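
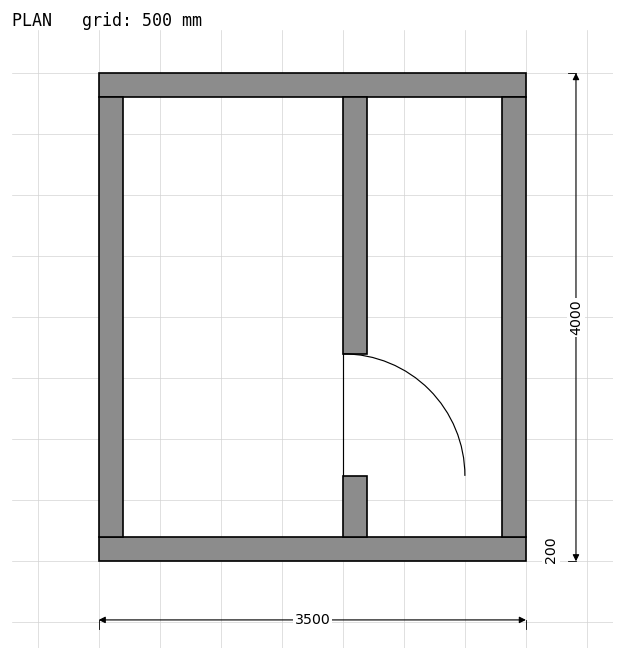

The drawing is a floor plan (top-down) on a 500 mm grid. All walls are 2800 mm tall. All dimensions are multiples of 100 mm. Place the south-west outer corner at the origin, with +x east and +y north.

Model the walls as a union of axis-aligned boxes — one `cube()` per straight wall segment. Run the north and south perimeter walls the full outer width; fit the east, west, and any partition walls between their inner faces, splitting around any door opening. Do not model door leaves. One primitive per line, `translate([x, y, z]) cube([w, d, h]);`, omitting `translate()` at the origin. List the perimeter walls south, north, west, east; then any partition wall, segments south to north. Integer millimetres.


cube([3500, 200, 2800]);
translate([0, 3800, 0]) cube([3500, 200, 2800]);
translate([0, 200, 0]) cube([200, 3600, 2800]);
translate([3300, 200, 0]) cube([200, 3600, 2800]);
translate([2000, 200, 0]) cube([200, 500, 2800]);
translate([2000, 1700, 0]) cube([200, 2100, 2800]);


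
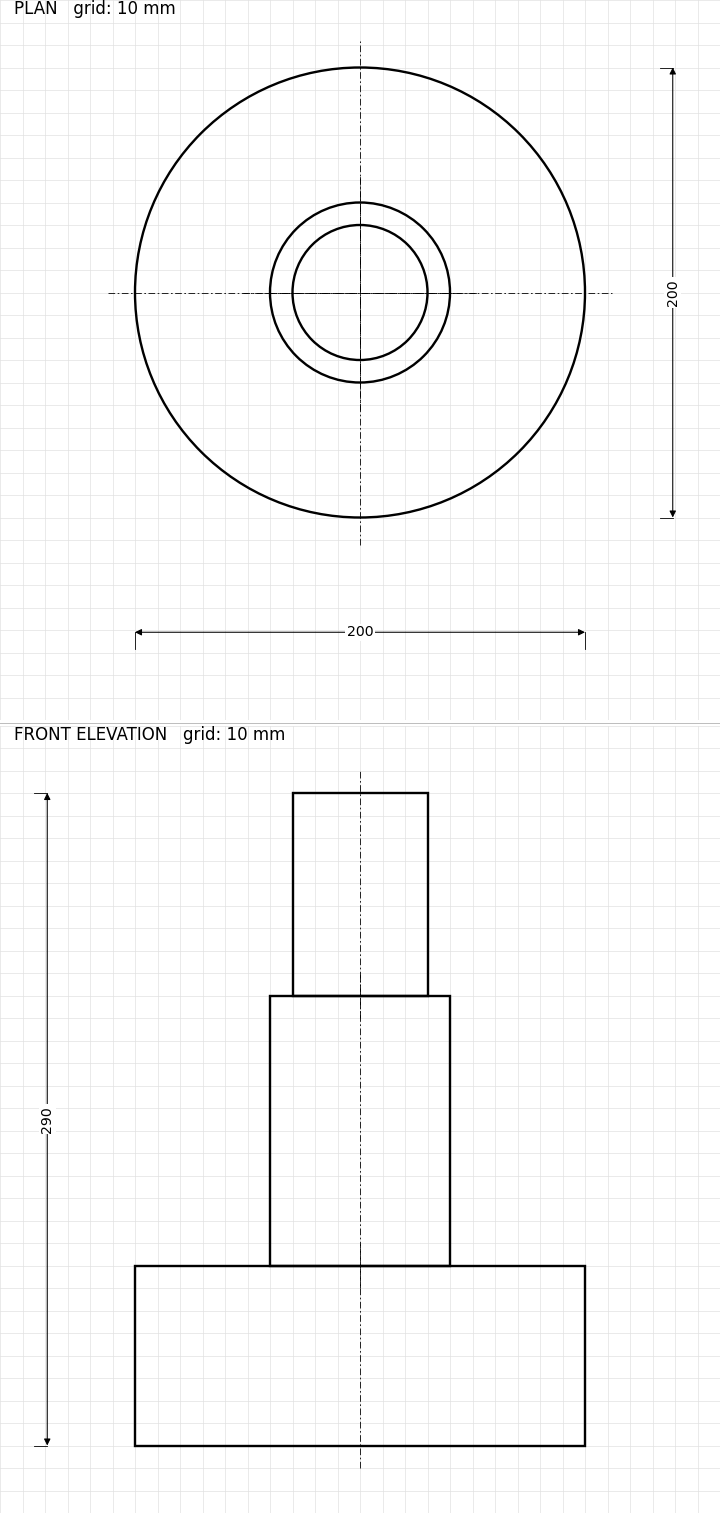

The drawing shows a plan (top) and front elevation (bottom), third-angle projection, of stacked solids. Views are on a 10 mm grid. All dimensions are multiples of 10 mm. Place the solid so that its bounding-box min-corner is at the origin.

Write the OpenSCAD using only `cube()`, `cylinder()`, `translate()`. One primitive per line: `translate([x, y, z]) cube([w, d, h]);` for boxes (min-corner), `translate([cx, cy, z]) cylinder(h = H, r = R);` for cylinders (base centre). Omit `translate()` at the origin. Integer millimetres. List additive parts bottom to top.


translate([100, 100, 0]) cylinder(h = 80, r = 100);
translate([100, 100, 80]) cylinder(h = 120, r = 40);
translate([100, 100, 200]) cylinder(h = 90, r = 30);


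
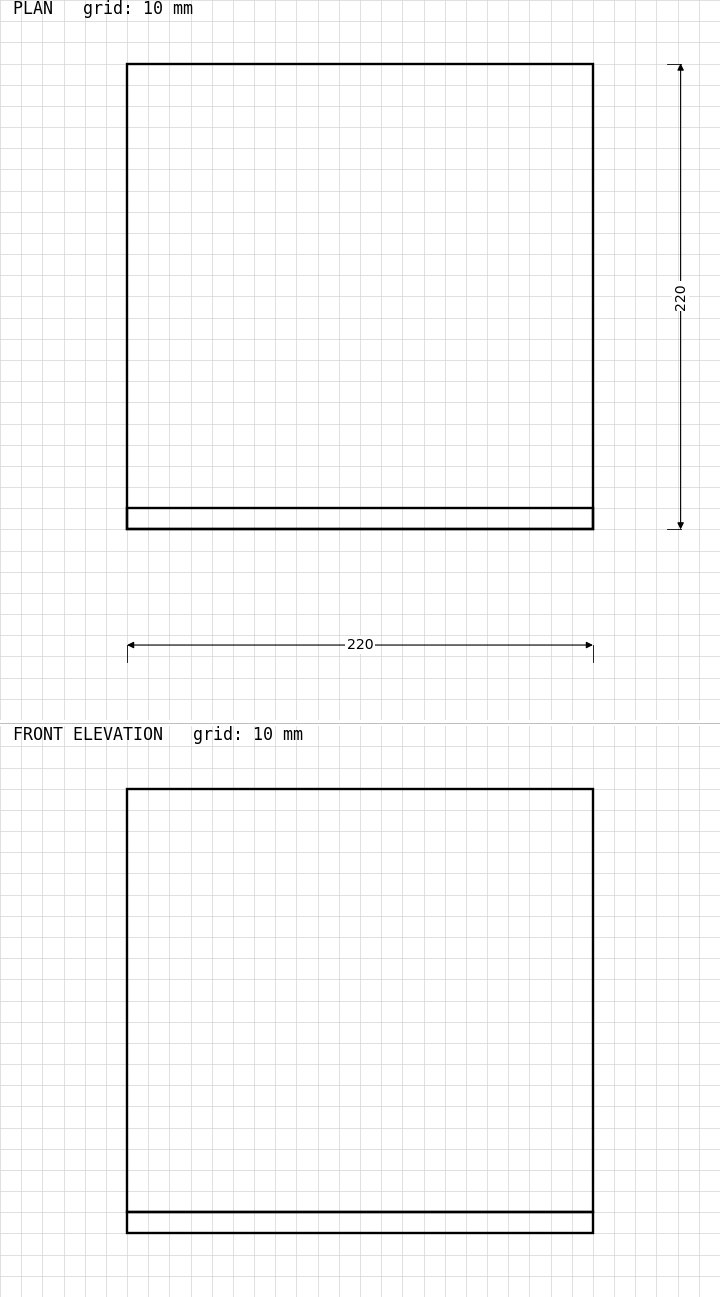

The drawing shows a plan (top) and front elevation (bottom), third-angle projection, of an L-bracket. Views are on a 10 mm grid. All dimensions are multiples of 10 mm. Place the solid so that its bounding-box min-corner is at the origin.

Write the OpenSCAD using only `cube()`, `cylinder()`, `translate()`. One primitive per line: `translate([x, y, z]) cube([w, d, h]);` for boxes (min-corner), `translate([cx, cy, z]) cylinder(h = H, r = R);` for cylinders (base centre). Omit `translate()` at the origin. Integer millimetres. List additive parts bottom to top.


cube([220, 220, 10]);
translate([0, 0, 10]) cube([220, 10, 200]);


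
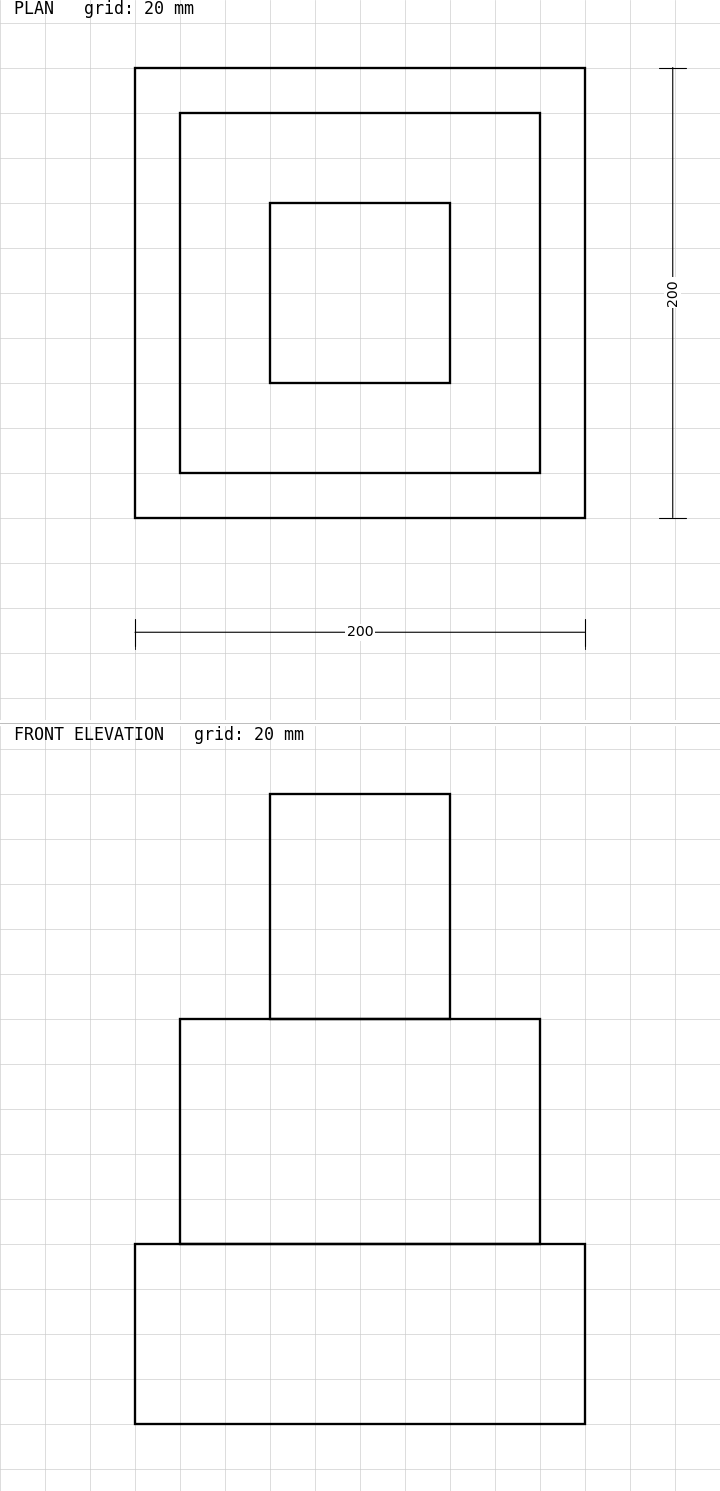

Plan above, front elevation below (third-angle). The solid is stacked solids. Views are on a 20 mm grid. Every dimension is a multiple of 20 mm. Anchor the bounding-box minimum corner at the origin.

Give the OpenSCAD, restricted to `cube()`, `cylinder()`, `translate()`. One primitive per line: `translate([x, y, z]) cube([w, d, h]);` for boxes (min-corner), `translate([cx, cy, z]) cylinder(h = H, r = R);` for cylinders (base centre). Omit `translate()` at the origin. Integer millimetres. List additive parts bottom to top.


cube([200, 200, 80]);
translate([20, 20, 80]) cube([160, 160, 100]);
translate([60, 60, 180]) cube([80, 80, 100]);


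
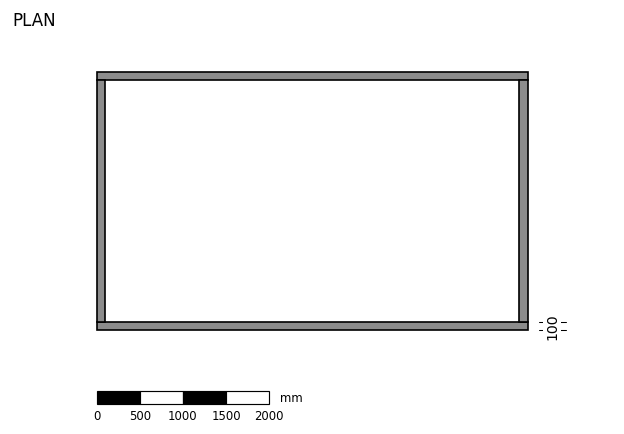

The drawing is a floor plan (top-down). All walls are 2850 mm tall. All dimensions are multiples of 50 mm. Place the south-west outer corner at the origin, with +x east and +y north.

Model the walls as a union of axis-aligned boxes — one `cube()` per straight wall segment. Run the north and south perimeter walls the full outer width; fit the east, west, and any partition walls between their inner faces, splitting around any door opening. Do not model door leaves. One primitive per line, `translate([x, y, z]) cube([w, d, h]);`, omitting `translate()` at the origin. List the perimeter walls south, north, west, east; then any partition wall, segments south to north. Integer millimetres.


cube([5000, 100, 2850]);
translate([0, 2900, 0]) cube([5000, 100, 2850]);
translate([0, 100, 0]) cube([100, 2800, 2850]);
translate([4900, 100, 0]) cube([100, 2800, 2850]);


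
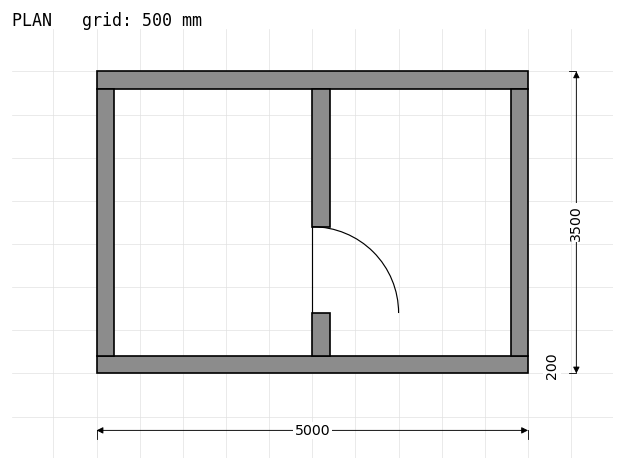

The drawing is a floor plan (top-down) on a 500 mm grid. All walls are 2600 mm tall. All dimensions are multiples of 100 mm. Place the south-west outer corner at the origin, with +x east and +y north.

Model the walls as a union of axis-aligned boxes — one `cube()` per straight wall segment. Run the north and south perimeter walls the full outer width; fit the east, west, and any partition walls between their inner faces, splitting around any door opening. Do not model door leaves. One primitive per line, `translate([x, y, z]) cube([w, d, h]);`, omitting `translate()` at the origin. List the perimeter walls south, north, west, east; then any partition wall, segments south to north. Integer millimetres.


cube([5000, 200, 2600]);
translate([0, 3300, 0]) cube([5000, 200, 2600]);
translate([0, 200, 0]) cube([200, 3100, 2600]);
translate([4800, 200, 0]) cube([200, 3100, 2600]);
translate([2500, 200, 0]) cube([200, 500, 2600]);
translate([2500, 1700, 0]) cube([200, 1600, 2600]);


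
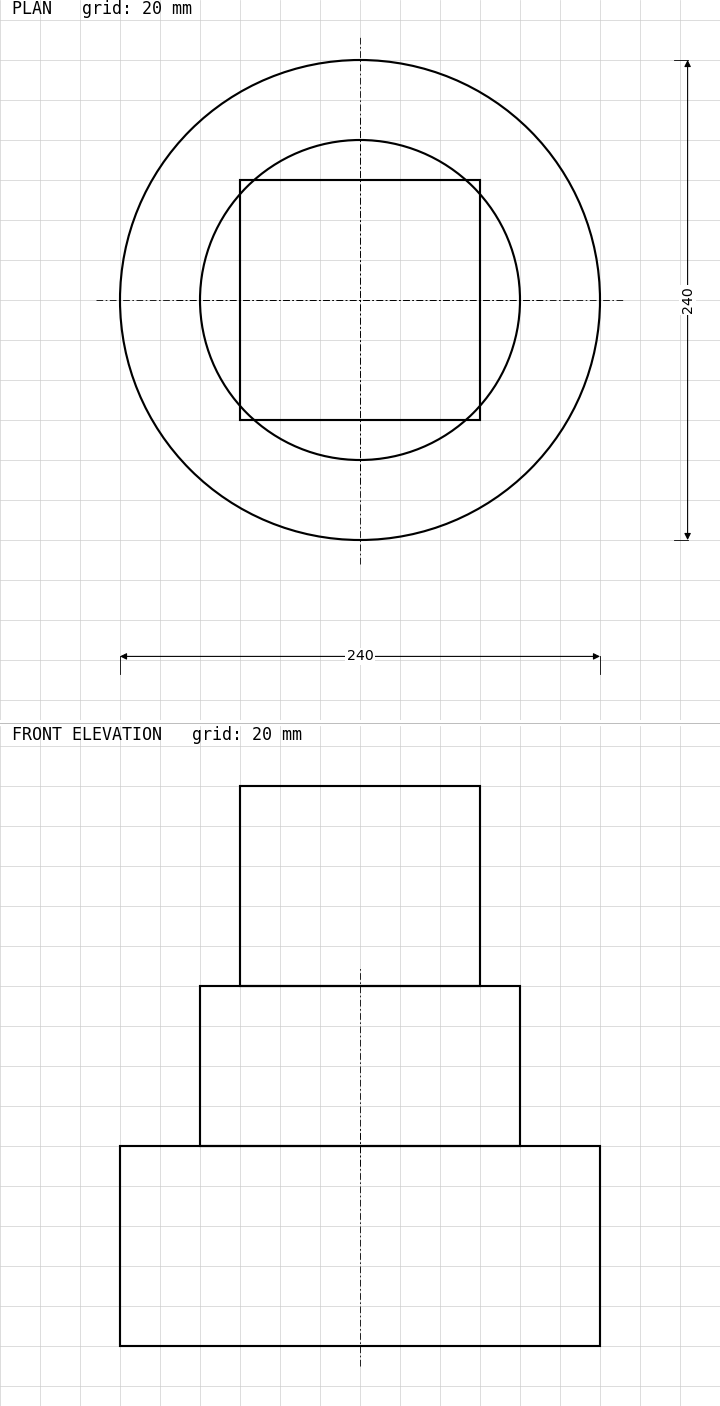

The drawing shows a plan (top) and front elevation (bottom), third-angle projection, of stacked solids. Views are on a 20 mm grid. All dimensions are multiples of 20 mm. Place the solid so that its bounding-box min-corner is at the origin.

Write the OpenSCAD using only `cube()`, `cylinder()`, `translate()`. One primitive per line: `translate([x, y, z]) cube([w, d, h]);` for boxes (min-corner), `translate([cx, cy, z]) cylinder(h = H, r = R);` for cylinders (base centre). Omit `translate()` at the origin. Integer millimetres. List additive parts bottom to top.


translate([120, 120, 0]) cylinder(h = 100, r = 120);
translate([120, 120, 100]) cylinder(h = 80, r = 80);
translate([60, 60, 180]) cube([120, 120, 100]);


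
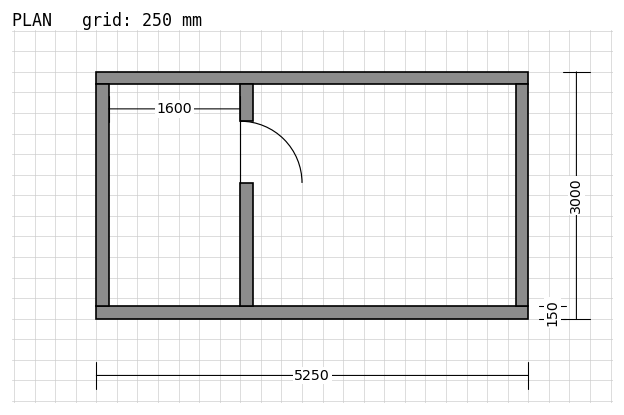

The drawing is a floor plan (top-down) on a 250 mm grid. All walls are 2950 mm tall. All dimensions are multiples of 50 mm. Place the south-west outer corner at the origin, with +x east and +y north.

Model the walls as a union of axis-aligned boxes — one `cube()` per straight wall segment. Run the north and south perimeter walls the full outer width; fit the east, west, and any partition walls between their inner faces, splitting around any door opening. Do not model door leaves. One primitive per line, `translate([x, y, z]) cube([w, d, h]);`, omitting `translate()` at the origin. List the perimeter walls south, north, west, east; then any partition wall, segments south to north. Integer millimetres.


cube([5250, 150, 2950]);
translate([0, 2850, 0]) cube([5250, 150, 2950]);
translate([0, 150, 0]) cube([150, 2700, 2950]);
translate([5100, 150, 0]) cube([150, 2700, 2950]);
translate([1750, 150, 0]) cube([150, 1500, 2950]);
translate([1750, 2400, 0]) cube([150, 450, 2950]);


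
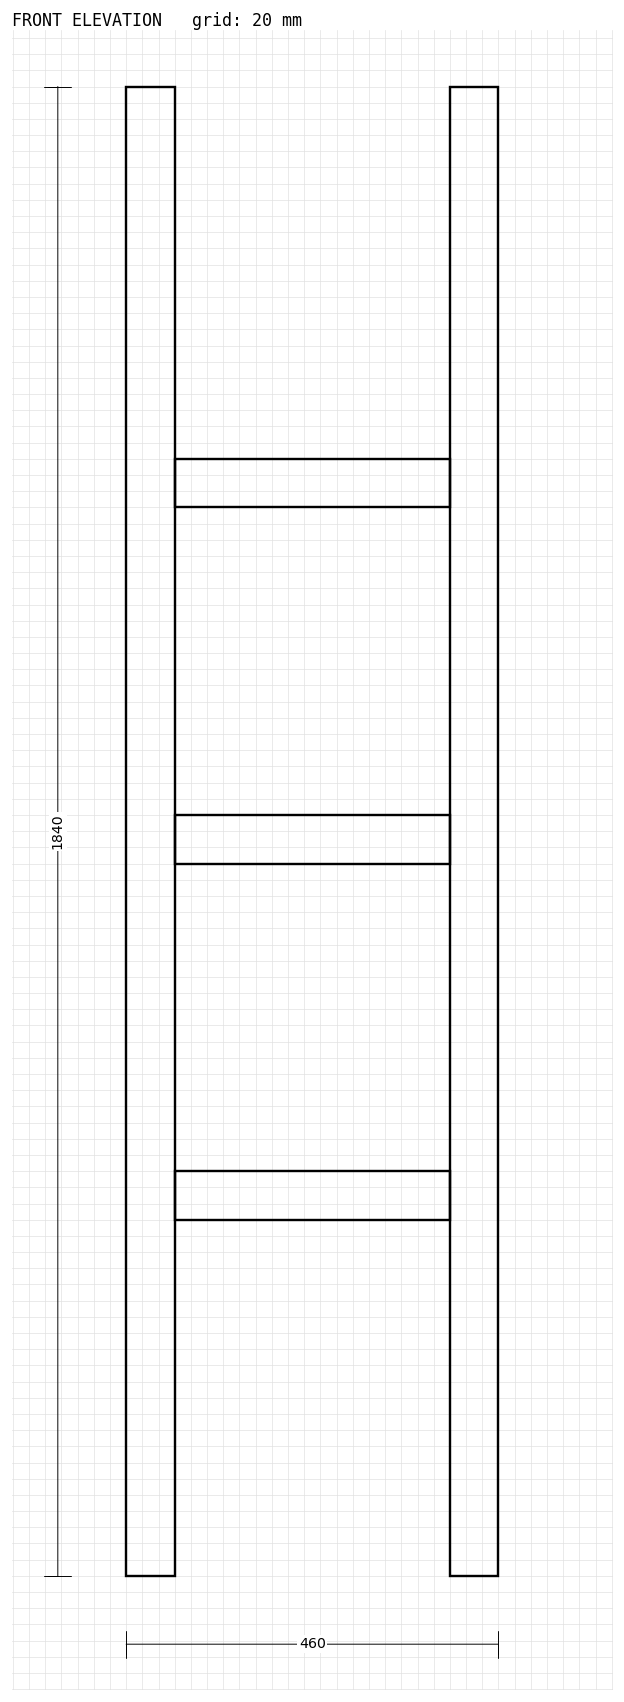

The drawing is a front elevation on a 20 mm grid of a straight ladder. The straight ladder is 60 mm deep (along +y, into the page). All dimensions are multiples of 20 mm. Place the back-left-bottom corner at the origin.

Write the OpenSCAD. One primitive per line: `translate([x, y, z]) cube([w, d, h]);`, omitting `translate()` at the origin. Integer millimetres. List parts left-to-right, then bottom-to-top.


cube([60, 60, 1840]);
translate([60, 0, 440]) cube([340, 60, 60]);
translate([60, 0, 880]) cube([340, 60, 60]);
translate([60, 0, 1320]) cube([340, 60, 60]);
translate([400, 0, 0]) cube([60, 60, 1840]);


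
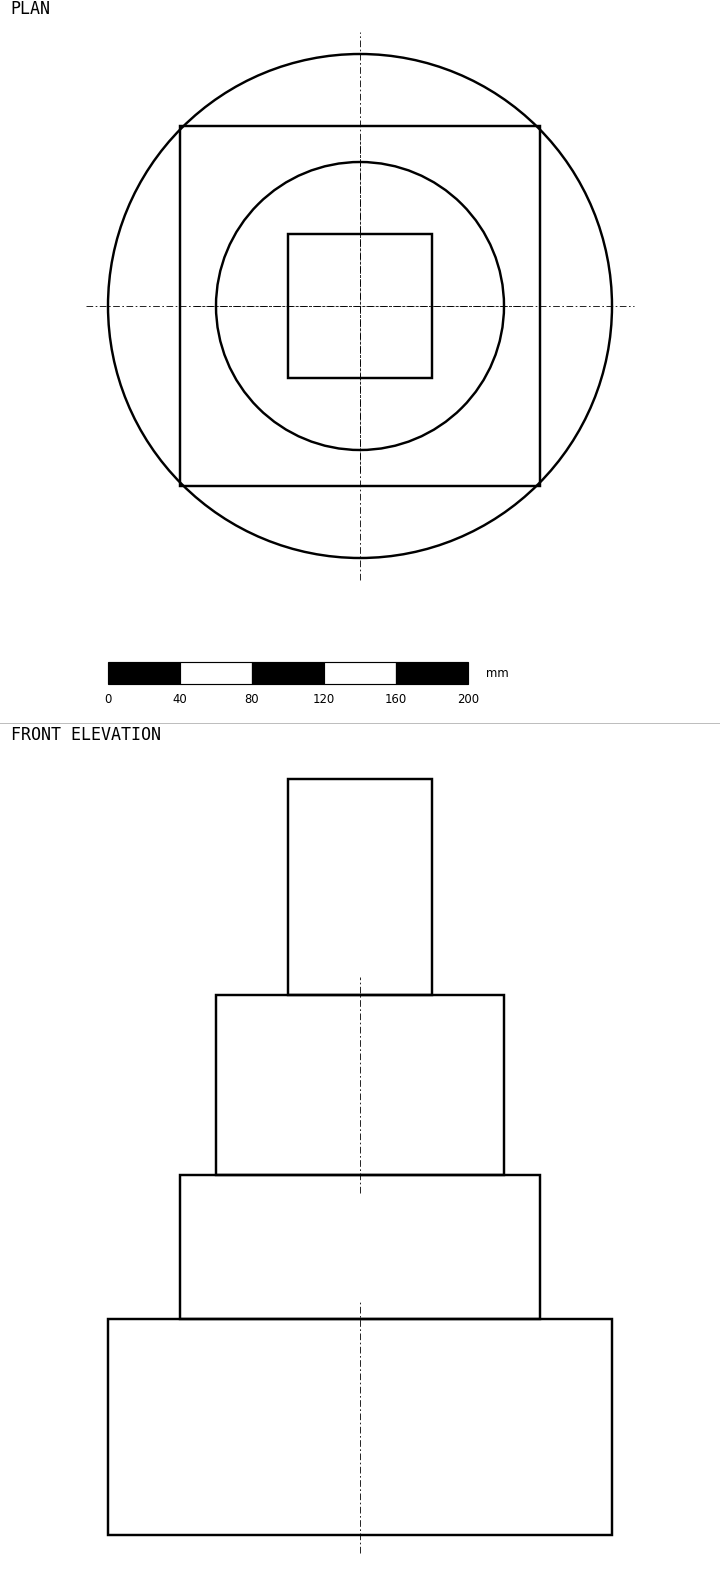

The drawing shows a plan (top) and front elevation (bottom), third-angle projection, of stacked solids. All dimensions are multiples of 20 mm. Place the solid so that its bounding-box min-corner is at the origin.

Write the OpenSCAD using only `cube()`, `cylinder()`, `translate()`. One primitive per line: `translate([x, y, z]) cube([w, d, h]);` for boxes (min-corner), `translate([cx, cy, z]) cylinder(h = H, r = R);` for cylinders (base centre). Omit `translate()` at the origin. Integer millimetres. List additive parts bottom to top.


translate([140, 140, 0]) cylinder(h = 120, r = 140);
translate([40, 40, 120]) cube([200, 200, 80]);
translate([140, 140, 200]) cylinder(h = 100, r = 80);
translate([100, 100, 300]) cube([80, 80, 120]);


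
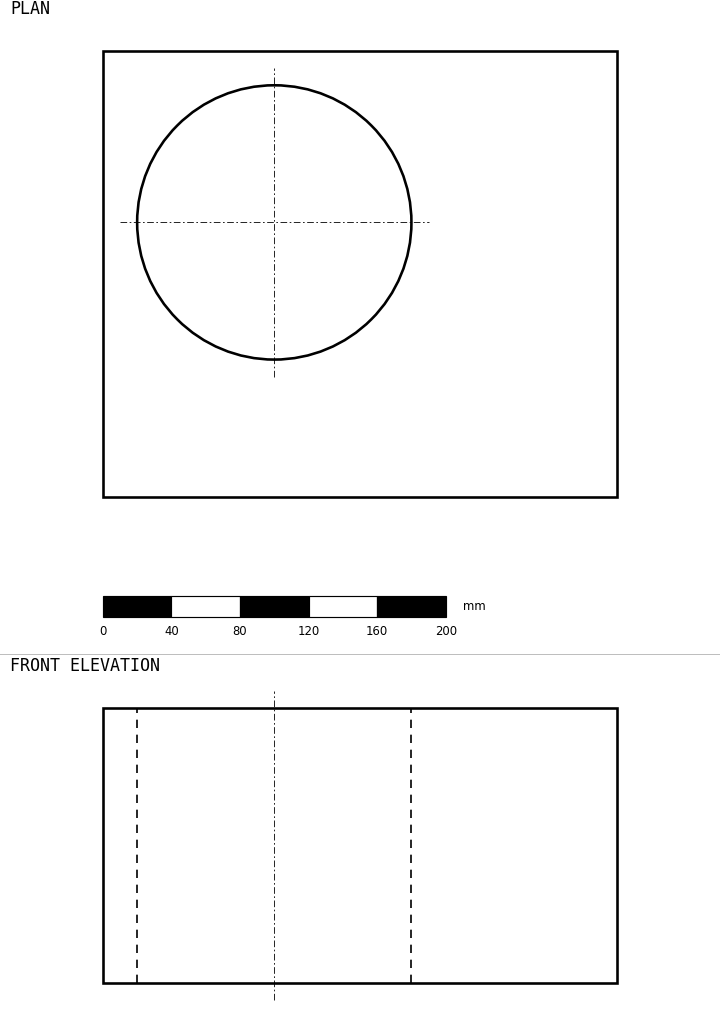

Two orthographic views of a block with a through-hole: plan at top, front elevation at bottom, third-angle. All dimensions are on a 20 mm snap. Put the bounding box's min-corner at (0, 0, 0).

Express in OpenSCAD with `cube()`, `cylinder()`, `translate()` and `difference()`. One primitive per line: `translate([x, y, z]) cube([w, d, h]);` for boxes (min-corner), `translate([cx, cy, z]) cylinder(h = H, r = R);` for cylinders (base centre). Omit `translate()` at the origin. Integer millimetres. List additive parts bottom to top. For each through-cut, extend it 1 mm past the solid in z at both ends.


difference() {
  cube([300, 260, 160]);
  translate([100, 160, -1]) cylinder(h = 162, r = 80);
}


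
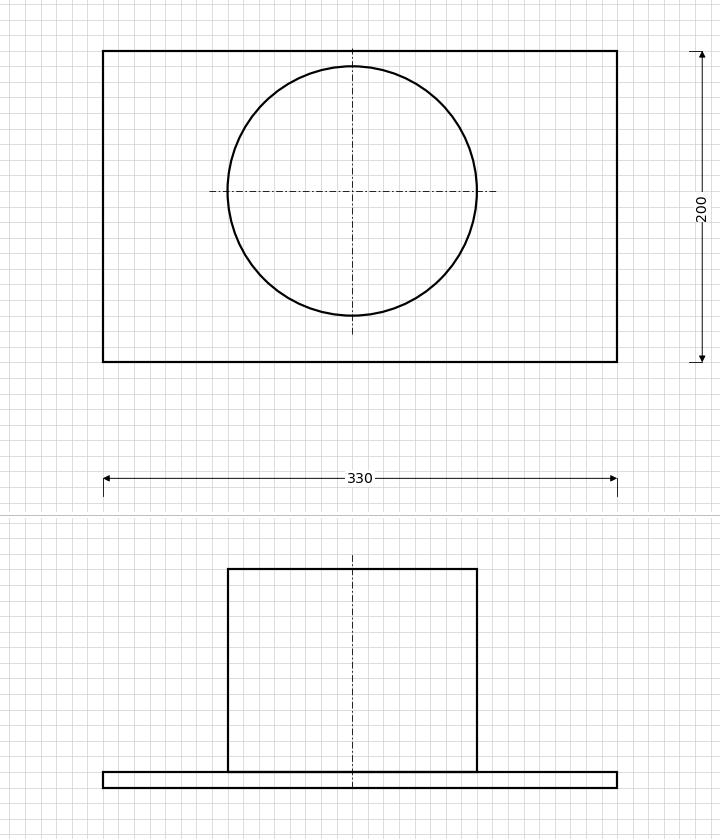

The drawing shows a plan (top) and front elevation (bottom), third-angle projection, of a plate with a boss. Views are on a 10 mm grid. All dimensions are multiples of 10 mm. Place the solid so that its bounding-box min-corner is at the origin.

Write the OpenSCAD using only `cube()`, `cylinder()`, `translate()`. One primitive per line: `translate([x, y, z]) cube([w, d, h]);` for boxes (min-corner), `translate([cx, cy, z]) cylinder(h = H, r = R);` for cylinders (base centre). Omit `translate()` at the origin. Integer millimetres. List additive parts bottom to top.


cube([330, 200, 10]);
translate([160, 110, 10]) cylinder(h = 130, r = 80);


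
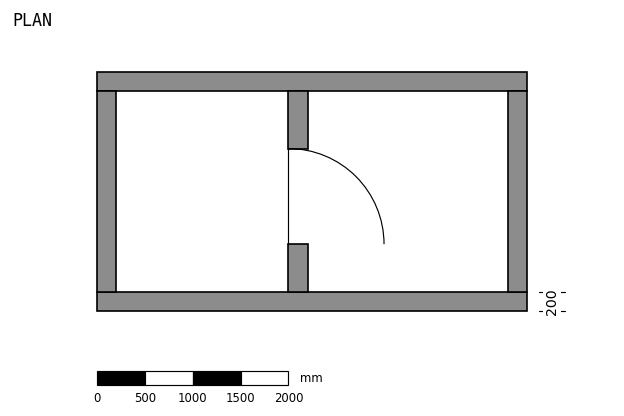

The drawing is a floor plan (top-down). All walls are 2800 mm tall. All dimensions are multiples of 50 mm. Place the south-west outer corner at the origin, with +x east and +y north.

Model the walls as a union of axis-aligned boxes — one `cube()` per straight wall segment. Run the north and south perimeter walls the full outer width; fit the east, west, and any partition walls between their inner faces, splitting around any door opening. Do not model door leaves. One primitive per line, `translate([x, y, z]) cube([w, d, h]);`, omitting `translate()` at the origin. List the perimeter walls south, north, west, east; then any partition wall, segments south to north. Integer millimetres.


cube([4500, 200, 2800]);
translate([0, 2300, 0]) cube([4500, 200, 2800]);
translate([0, 200, 0]) cube([200, 2100, 2800]);
translate([4300, 200, 0]) cube([200, 2100, 2800]);
translate([2000, 200, 0]) cube([200, 500, 2800]);
translate([2000, 1700, 0]) cube([200, 600, 2800]);


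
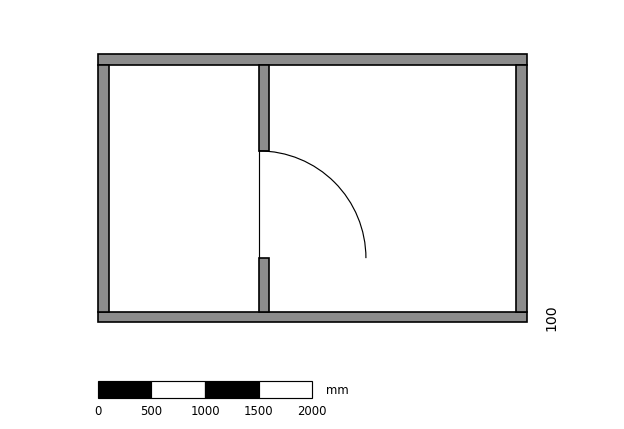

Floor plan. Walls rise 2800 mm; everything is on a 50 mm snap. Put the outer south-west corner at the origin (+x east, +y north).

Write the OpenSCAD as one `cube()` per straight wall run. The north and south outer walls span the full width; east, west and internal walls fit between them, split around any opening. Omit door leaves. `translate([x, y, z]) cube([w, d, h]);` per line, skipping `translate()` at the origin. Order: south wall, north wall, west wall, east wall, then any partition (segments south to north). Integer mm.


cube([4000, 100, 2800]);
translate([0, 2400, 0]) cube([4000, 100, 2800]);
translate([0, 100, 0]) cube([100, 2300, 2800]);
translate([3900, 100, 0]) cube([100, 2300, 2800]);
translate([1500, 100, 0]) cube([100, 500, 2800]);
translate([1500, 1600, 0]) cube([100, 800, 2800]);


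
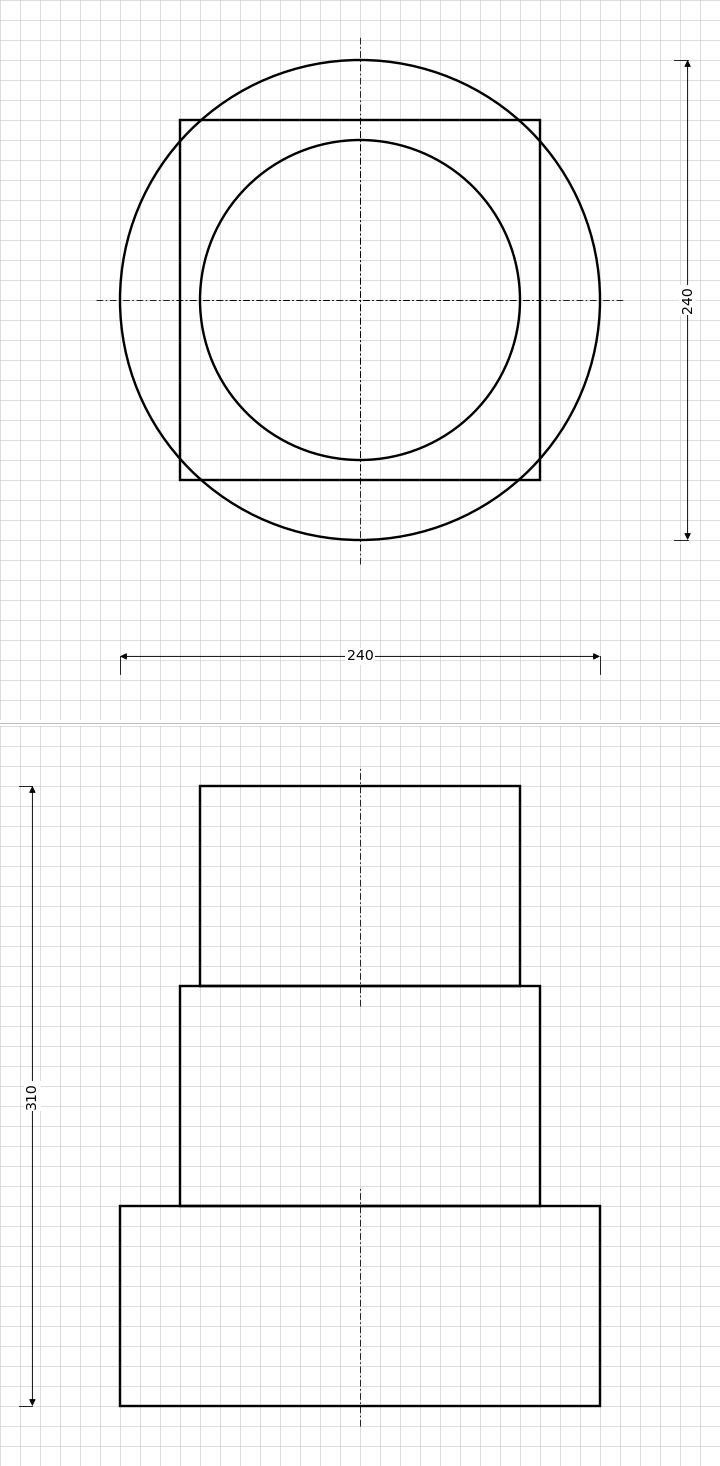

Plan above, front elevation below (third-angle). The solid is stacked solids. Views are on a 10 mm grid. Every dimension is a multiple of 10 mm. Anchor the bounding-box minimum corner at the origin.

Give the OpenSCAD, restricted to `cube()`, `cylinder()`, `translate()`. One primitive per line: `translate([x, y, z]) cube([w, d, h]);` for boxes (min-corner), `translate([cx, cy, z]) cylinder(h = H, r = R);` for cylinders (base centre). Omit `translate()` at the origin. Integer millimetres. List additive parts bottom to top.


translate([120, 120, 0]) cylinder(h = 100, r = 120);
translate([30, 30, 100]) cube([180, 180, 110]);
translate([120, 120, 210]) cylinder(h = 100, r = 80);


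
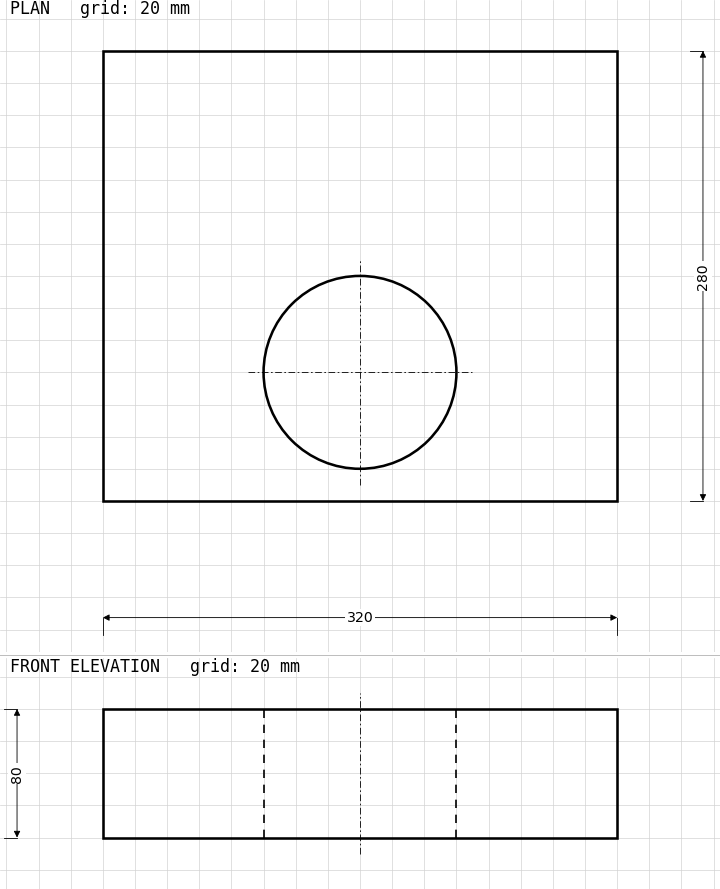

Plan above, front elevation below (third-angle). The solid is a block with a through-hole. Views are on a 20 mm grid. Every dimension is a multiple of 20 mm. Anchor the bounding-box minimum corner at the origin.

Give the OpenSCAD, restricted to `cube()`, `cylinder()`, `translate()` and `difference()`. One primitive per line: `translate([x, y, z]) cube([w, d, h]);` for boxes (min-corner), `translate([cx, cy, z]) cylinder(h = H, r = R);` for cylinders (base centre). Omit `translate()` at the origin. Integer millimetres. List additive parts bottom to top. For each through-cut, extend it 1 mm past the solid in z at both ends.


difference() {
  cube([320, 280, 80]);
  translate([160, 80, -1]) cylinder(h = 82, r = 60);
}


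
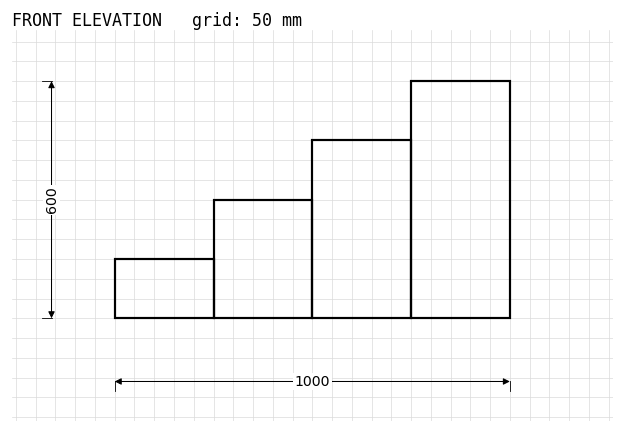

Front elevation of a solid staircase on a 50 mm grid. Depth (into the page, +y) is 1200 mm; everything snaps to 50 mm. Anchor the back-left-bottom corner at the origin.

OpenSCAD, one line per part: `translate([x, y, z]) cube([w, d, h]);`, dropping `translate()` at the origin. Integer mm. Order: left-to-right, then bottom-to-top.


cube([250, 1200, 150]);
translate([250, 0, 0]) cube([250, 1200, 300]);
translate([500, 0, 0]) cube([250, 1200, 450]);
translate([750, 0, 0]) cube([250, 1200, 600]);


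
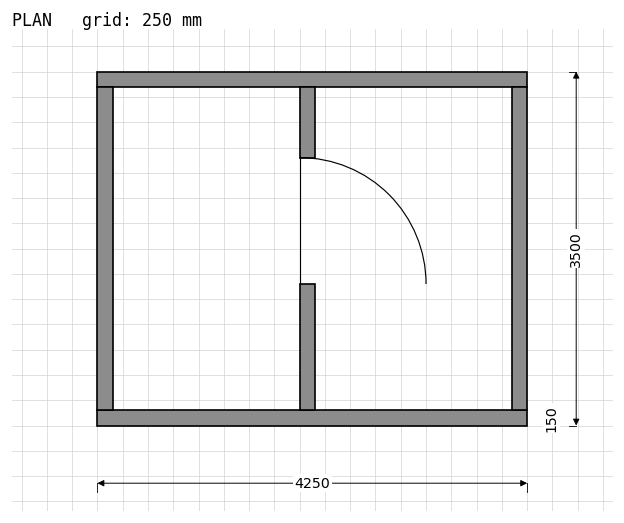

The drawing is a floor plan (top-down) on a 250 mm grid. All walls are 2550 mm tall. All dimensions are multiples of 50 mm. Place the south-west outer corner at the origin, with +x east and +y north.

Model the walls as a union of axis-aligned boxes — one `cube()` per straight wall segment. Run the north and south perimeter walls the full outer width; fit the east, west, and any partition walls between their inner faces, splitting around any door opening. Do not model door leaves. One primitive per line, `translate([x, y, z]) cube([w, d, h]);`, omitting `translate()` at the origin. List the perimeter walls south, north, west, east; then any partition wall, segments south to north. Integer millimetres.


cube([4250, 150, 2550]);
translate([0, 3350, 0]) cube([4250, 150, 2550]);
translate([0, 150, 0]) cube([150, 3200, 2550]);
translate([4100, 150, 0]) cube([150, 3200, 2550]);
translate([2000, 150, 0]) cube([150, 1250, 2550]);
translate([2000, 2650, 0]) cube([150, 700, 2550]);


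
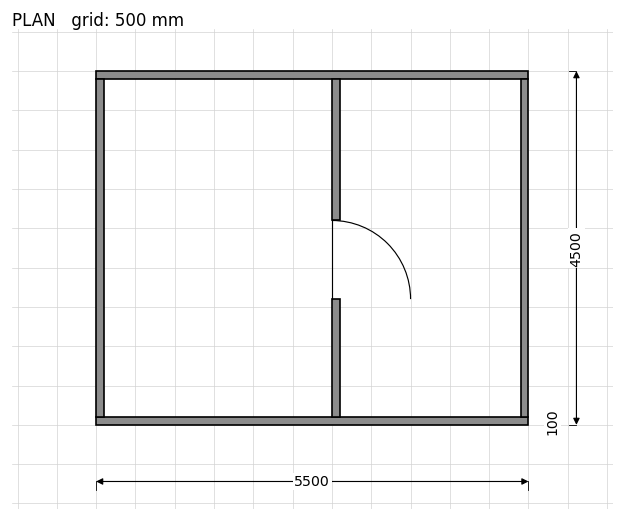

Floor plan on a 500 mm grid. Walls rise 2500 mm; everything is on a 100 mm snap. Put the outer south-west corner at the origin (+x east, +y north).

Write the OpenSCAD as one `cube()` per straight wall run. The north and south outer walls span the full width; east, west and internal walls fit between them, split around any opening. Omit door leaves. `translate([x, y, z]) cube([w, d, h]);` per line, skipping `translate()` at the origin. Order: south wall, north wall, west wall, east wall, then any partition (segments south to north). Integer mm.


cube([5500, 100, 2500]);
translate([0, 4400, 0]) cube([5500, 100, 2500]);
translate([0, 100, 0]) cube([100, 4300, 2500]);
translate([5400, 100, 0]) cube([100, 4300, 2500]);
translate([3000, 100, 0]) cube([100, 1500, 2500]);
translate([3000, 2600, 0]) cube([100, 1800, 2500]);


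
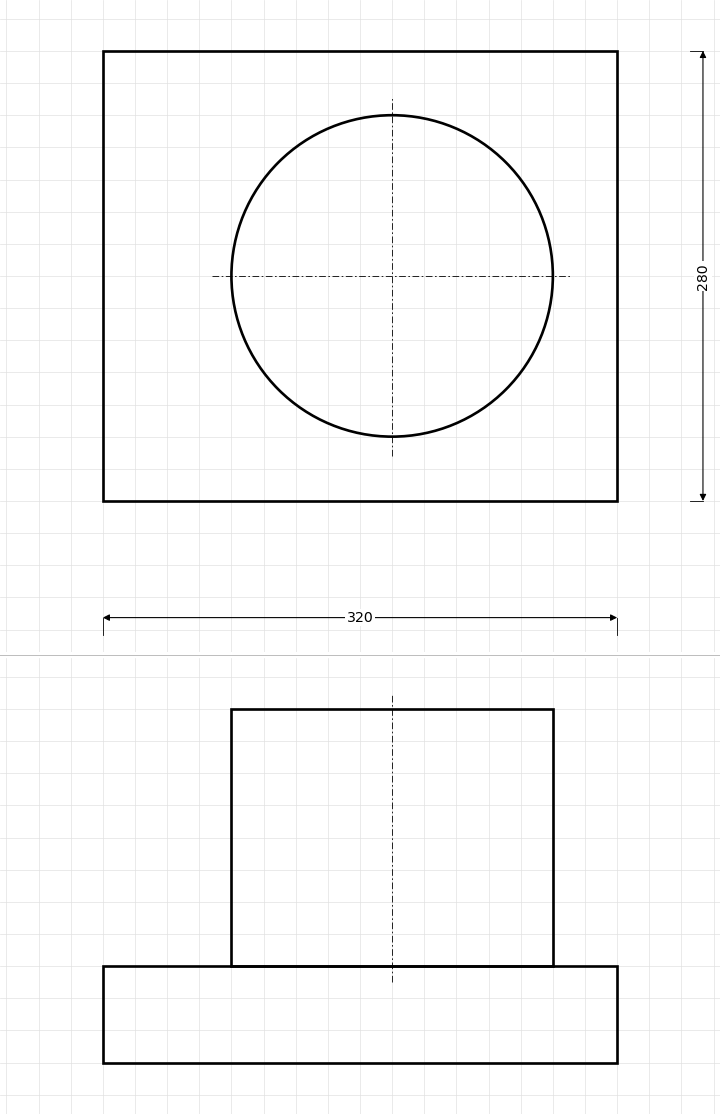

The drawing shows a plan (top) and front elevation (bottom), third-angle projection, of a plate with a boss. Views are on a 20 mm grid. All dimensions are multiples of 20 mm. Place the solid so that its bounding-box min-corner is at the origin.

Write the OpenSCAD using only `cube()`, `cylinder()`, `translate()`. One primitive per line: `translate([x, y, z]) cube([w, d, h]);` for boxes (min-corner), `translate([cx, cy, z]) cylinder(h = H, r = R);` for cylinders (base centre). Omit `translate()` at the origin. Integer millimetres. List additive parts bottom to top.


cube([320, 280, 60]);
translate([180, 140, 60]) cylinder(h = 160, r = 100);


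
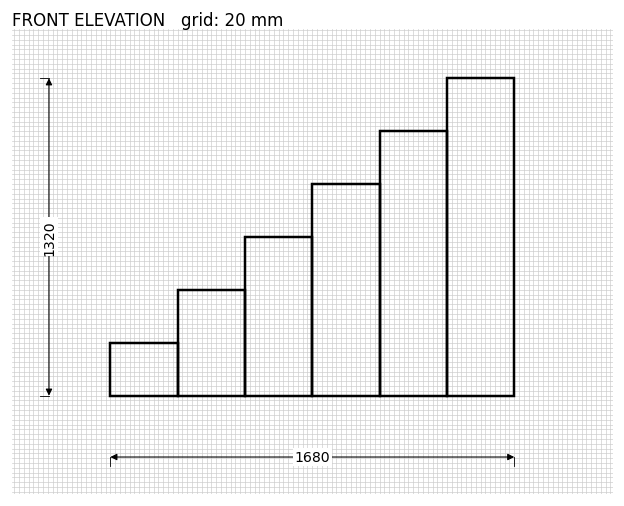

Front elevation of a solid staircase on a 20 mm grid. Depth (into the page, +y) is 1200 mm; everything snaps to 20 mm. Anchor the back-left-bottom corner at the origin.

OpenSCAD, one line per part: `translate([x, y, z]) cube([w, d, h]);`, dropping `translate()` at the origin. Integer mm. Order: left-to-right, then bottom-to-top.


cube([280, 1200, 220]);
translate([280, 0, 0]) cube([280, 1200, 440]);
translate([560, 0, 0]) cube([280, 1200, 660]);
translate([840, 0, 0]) cube([280, 1200, 880]);
translate([1120, 0, 0]) cube([280, 1200, 1100]);
translate([1400, 0, 0]) cube([280, 1200, 1320]);


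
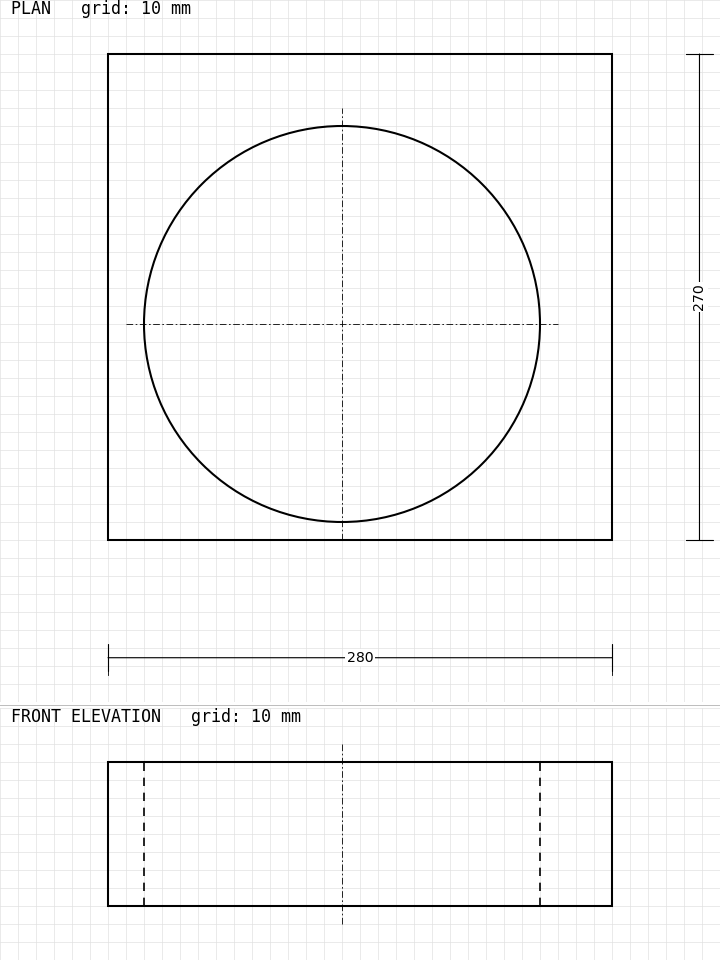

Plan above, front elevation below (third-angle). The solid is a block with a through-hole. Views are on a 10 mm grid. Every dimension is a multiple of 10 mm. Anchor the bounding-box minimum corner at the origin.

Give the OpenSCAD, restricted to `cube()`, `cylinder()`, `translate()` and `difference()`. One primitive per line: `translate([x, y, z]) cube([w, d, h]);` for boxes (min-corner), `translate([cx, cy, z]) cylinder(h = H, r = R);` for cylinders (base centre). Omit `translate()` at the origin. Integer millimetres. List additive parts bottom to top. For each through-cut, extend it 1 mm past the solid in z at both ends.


difference() {
  cube([280, 270, 80]);
  translate([130, 120, -1]) cylinder(h = 82, r = 110);
}


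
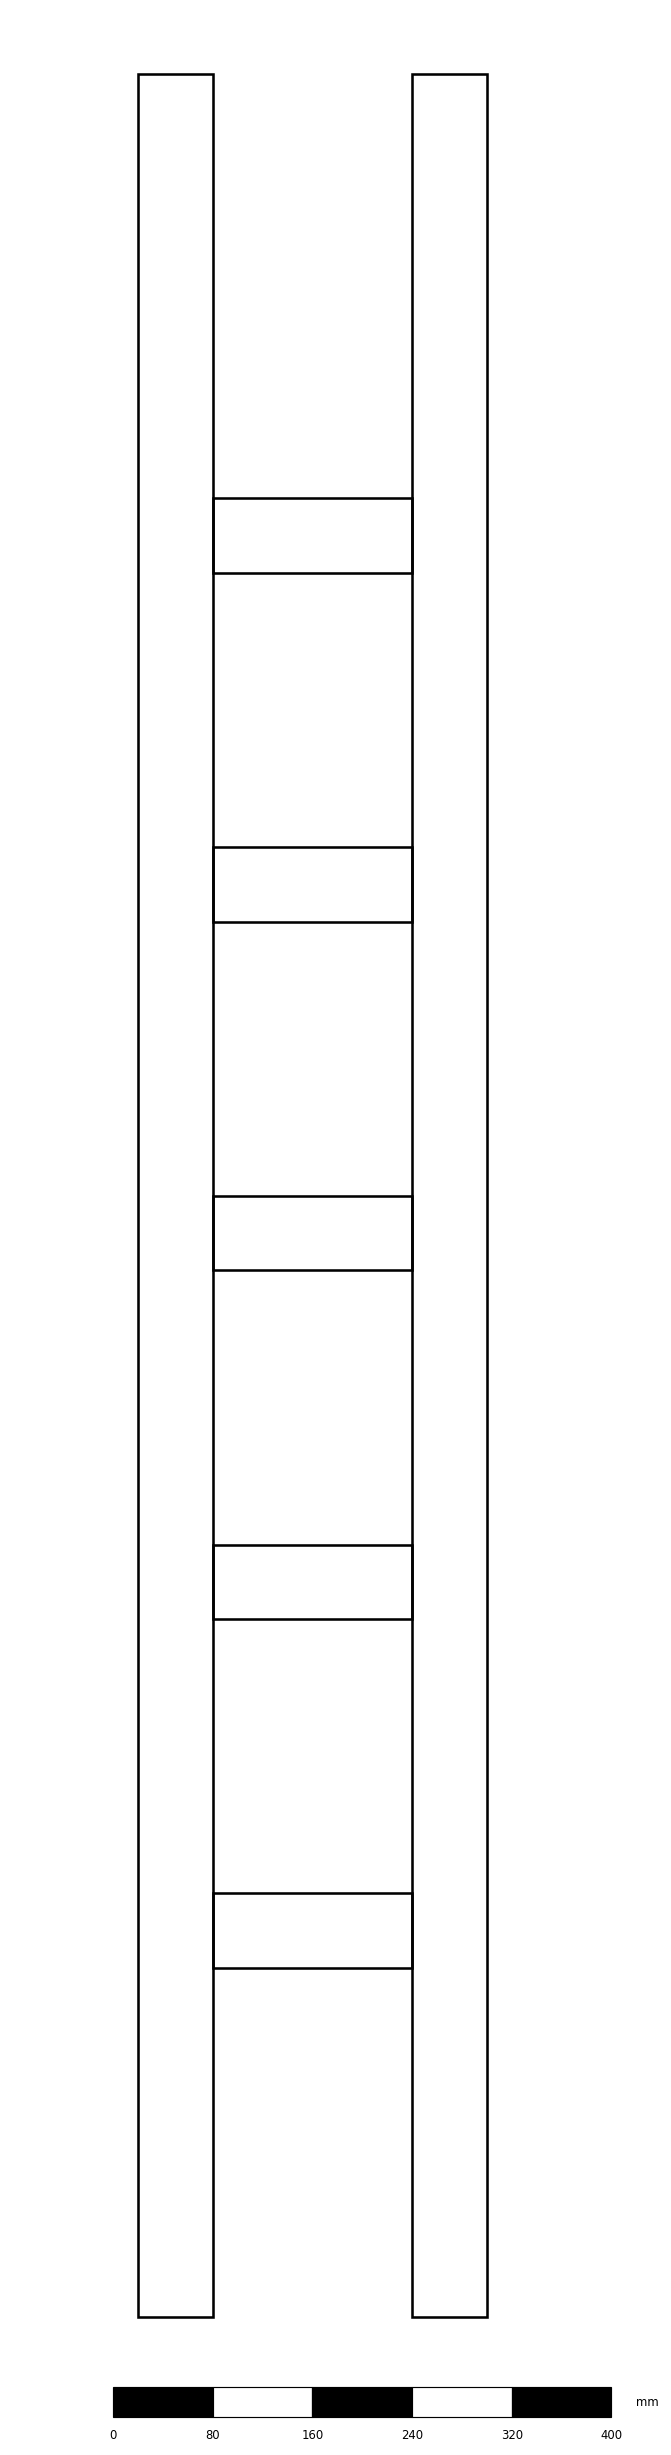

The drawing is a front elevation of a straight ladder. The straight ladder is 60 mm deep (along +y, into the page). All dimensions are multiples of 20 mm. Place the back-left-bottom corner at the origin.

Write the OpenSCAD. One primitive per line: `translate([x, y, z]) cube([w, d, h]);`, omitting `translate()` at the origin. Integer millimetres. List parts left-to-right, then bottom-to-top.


cube([60, 60, 1800]);
translate([60, 0, 280]) cube([160, 60, 60]);
translate([60, 0, 560]) cube([160, 60, 60]);
translate([60, 0, 840]) cube([160, 60, 60]);
translate([60, 0, 1120]) cube([160, 60, 60]);
translate([60, 0, 1400]) cube([160, 60, 60]);
translate([220, 0, 0]) cube([60, 60, 1800]);


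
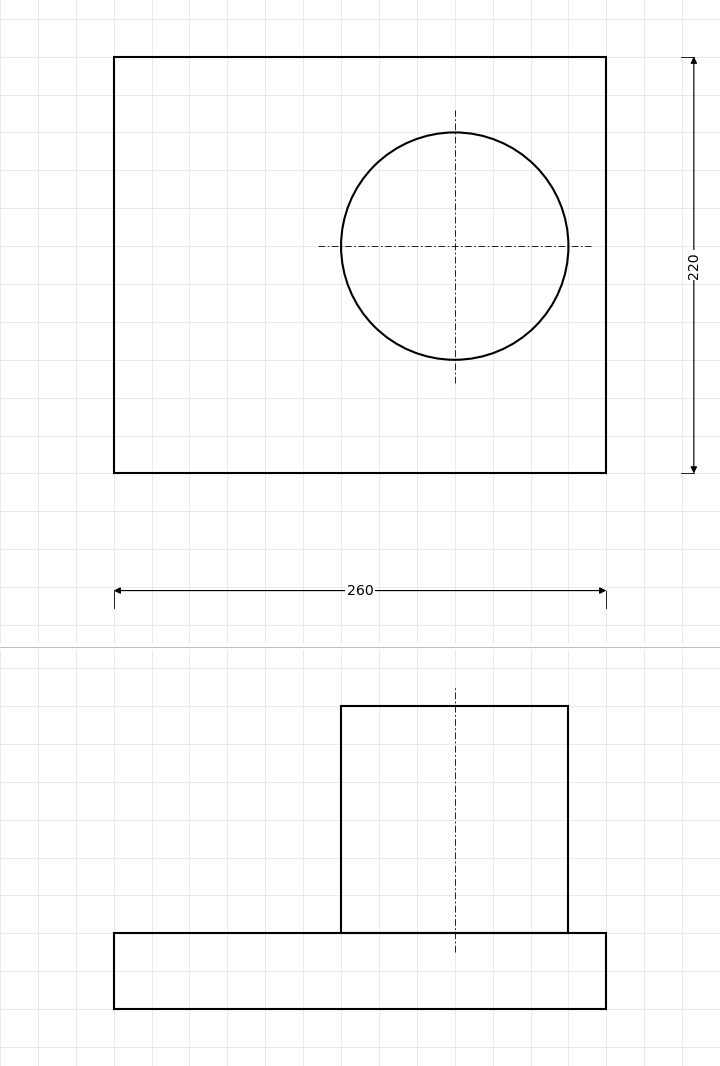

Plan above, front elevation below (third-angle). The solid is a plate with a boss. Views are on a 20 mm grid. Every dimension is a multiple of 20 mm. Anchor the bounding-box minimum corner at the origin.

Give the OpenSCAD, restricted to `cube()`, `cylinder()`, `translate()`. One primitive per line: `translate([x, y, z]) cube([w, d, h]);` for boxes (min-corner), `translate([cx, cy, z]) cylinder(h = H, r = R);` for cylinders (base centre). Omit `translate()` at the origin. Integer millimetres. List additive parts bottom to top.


cube([260, 220, 40]);
translate([180, 120, 40]) cylinder(h = 120, r = 60);


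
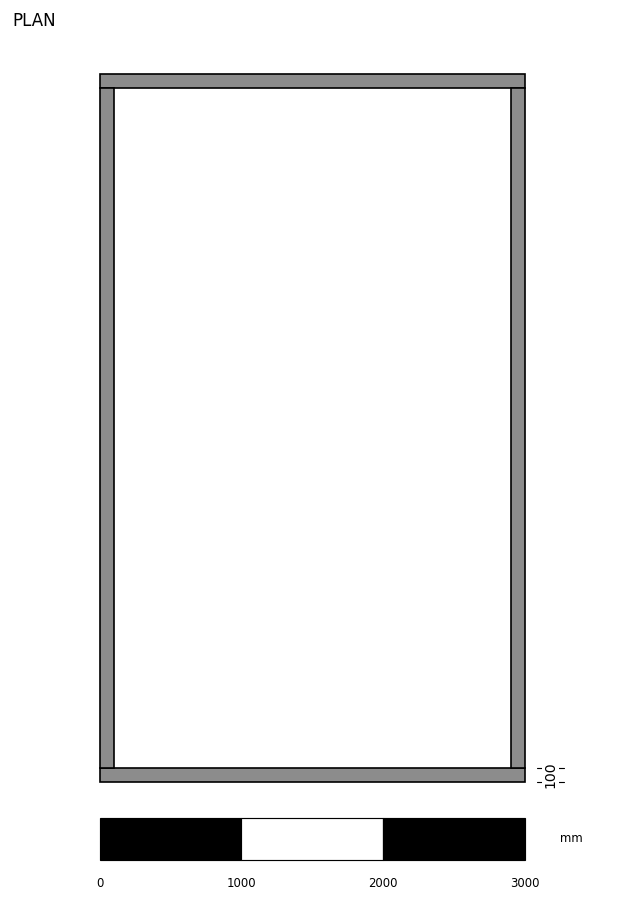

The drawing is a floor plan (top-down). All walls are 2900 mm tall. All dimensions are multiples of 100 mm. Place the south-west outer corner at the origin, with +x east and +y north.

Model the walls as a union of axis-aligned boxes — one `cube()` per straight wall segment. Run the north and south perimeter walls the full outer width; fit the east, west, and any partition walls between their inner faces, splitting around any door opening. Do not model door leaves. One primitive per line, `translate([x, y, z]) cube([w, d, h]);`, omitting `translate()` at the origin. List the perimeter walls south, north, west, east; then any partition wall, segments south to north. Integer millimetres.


cube([3000, 100, 2900]);
translate([0, 4900, 0]) cube([3000, 100, 2900]);
translate([0, 100, 0]) cube([100, 4800, 2900]);
translate([2900, 100, 0]) cube([100, 4800, 2900]);


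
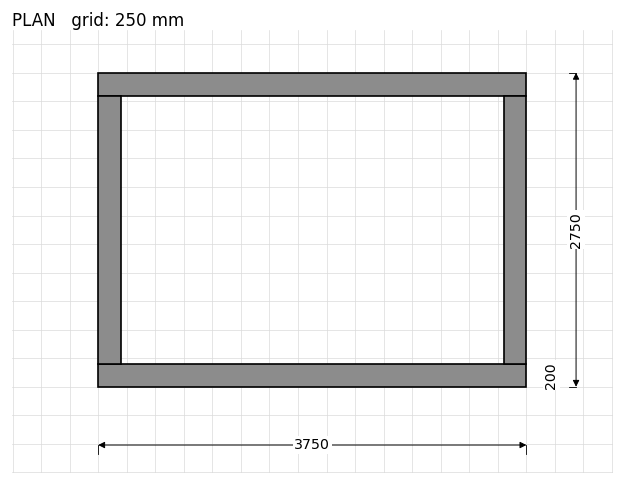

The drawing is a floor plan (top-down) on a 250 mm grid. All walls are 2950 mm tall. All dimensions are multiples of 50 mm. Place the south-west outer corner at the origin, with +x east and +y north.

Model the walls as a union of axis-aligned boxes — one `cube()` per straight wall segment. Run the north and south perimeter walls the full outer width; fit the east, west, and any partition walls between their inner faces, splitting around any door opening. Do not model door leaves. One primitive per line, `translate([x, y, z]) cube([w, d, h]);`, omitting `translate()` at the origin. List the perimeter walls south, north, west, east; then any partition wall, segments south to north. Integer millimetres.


cube([3750, 200, 2950]);
translate([0, 2550, 0]) cube([3750, 200, 2950]);
translate([0, 200, 0]) cube([200, 2350, 2950]);
translate([3550, 200, 0]) cube([200, 2350, 2950]);


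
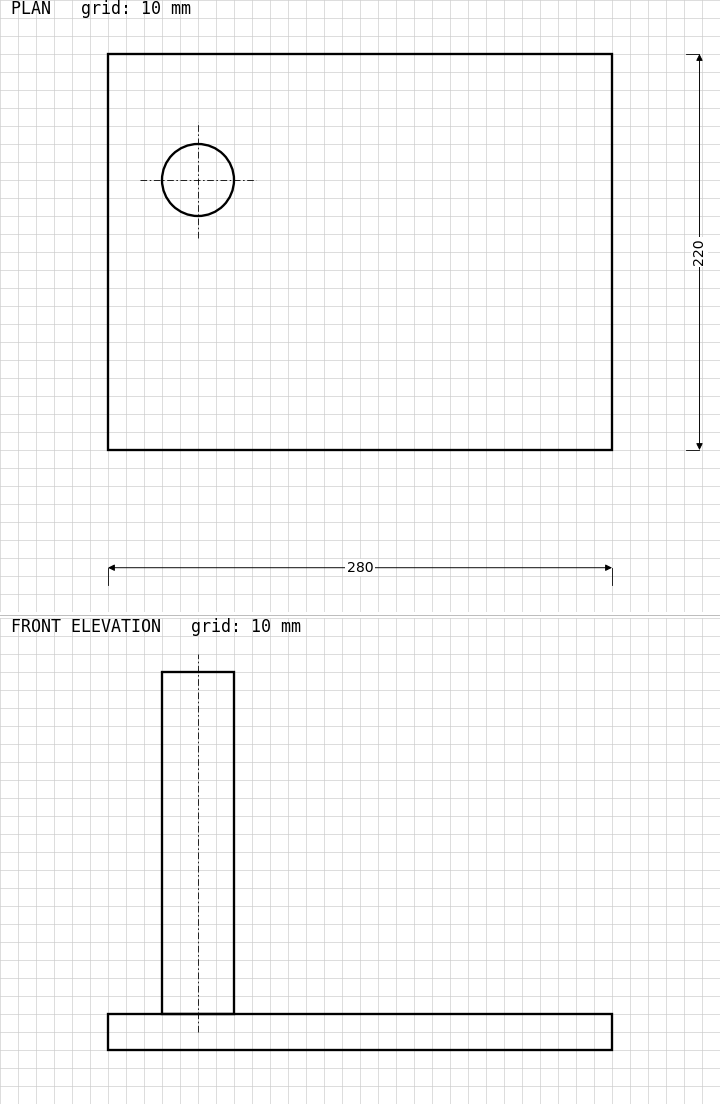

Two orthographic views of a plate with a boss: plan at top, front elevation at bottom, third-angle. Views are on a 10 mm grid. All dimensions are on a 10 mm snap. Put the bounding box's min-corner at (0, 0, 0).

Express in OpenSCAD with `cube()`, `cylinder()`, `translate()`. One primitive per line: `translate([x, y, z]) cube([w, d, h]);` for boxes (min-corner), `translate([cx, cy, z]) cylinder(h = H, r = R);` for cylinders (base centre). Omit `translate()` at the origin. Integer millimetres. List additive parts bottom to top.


cube([280, 220, 20]);
translate([50, 150, 20]) cylinder(h = 190, r = 20);


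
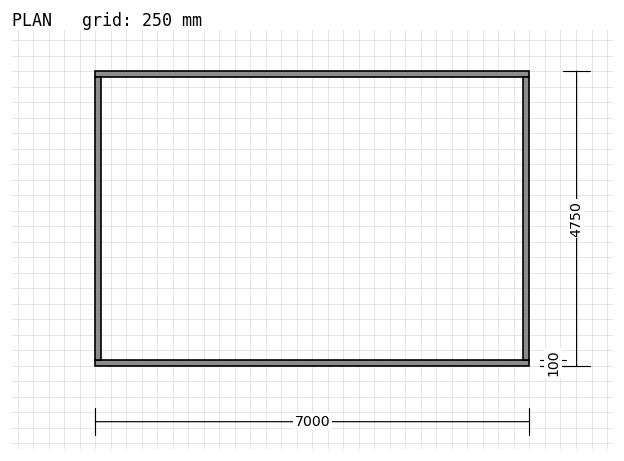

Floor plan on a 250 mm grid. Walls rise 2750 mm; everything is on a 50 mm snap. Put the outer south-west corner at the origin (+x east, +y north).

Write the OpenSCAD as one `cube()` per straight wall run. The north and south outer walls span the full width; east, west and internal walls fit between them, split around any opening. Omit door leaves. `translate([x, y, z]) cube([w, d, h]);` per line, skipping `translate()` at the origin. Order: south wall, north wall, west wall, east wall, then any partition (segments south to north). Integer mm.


cube([7000, 100, 2750]);
translate([0, 4650, 0]) cube([7000, 100, 2750]);
translate([0, 100, 0]) cube([100, 4550, 2750]);
translate([6900, 100, 0]) cube([100, 4550, 2750]);


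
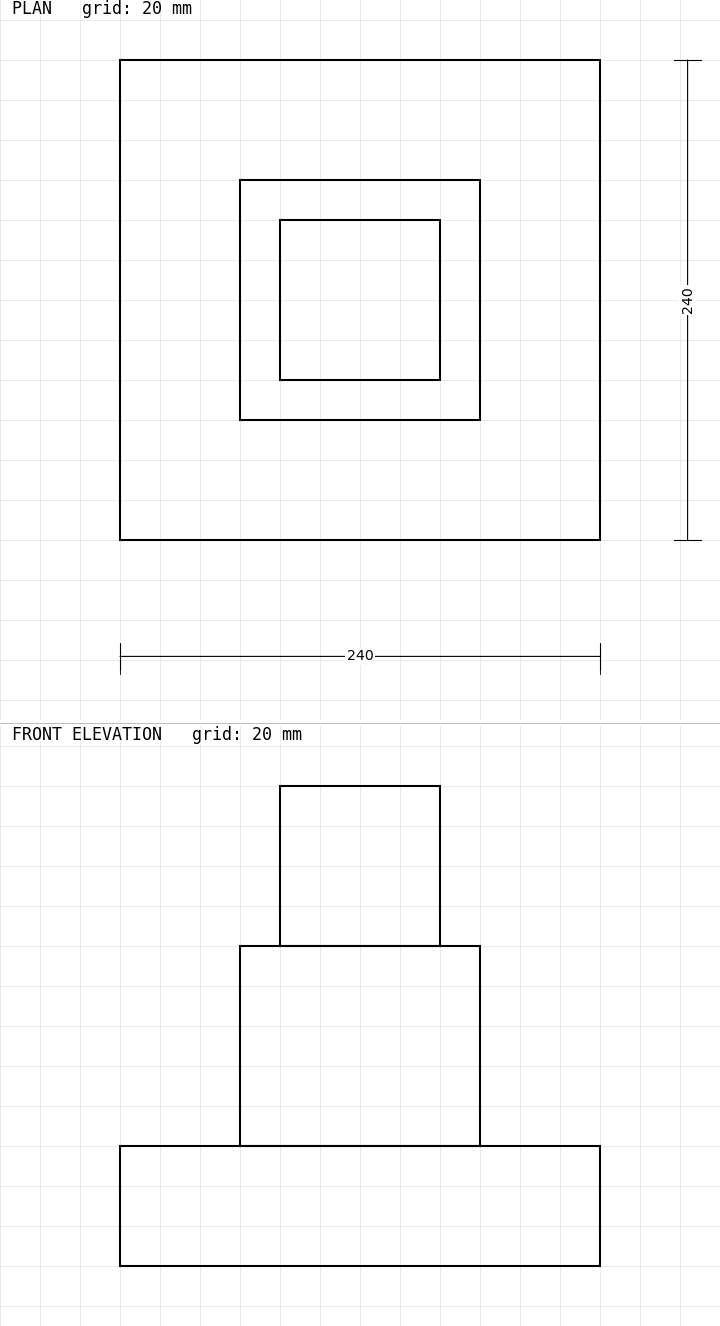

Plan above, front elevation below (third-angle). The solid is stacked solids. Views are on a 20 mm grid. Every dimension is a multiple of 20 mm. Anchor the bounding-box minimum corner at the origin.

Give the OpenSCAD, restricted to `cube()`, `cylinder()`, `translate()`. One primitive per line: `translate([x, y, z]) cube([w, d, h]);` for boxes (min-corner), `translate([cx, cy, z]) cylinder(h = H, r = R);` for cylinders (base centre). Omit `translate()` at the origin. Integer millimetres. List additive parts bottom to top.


cube([240, 240, 60]);
translate([60, 60, 60]) cube([120, 120, 100]);
translate([80, 80, 160]) cube([80, 80, 80]);


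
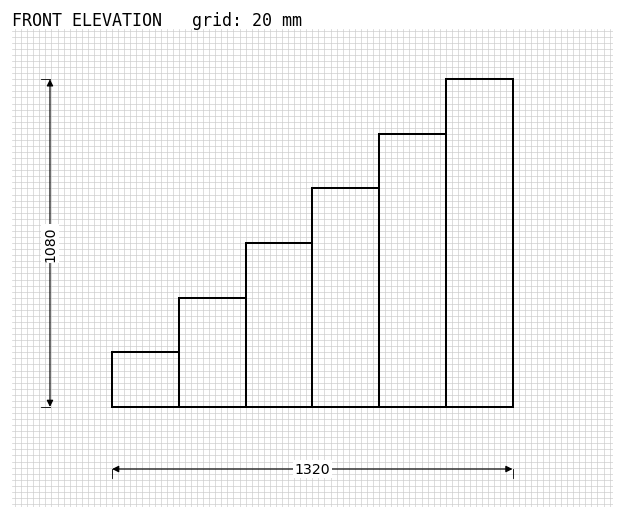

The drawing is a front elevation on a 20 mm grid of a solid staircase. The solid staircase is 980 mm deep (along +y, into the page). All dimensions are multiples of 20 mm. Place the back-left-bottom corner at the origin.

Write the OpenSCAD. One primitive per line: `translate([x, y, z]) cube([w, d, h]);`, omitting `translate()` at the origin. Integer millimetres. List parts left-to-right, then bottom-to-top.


cube([220, 980, 180]);
translate([220, 0, 0]) cube([220, 980, 360]);
translate([440, 0, 0]) cube([220, 980, 540]);
translate([660, 0, 0]) cube([220, 980, 720]);
translate([880, 0, 0]) cube([220, 980, 900]);
translate([1100, 0, 0]) cube([220, 980, 1080]);


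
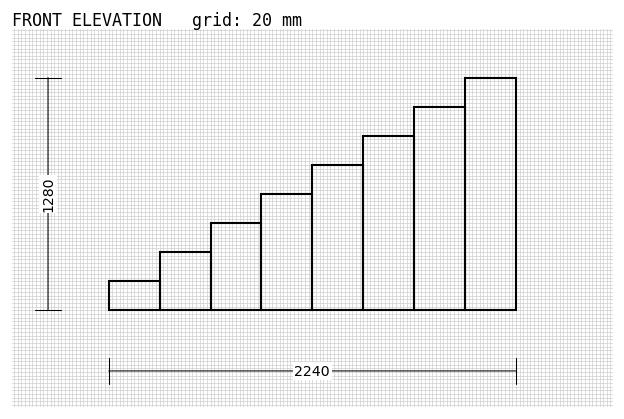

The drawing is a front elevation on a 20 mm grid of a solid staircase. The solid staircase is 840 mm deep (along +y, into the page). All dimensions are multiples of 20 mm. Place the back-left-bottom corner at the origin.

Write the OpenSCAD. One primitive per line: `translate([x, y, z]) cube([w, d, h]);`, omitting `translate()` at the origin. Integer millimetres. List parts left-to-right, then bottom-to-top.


cube([280, 840, 160]);
translate([280, 0, 0]) cube([280, 840, 320]);
translate([560, 0, 0]) cube([280, 840, 480]);
translate([840, 0, 0]) cube([280, 840, 640]);
translate([1120, 0, 0]) cube([280, 840, 800]);
translate([1400, 0, 0]) cube([280, 840, 960]);
translate([1680, 0, 0]) cube([280, 840, 1120]);
translate([1960, 0, 0]) cube([280, 840, 1280]);


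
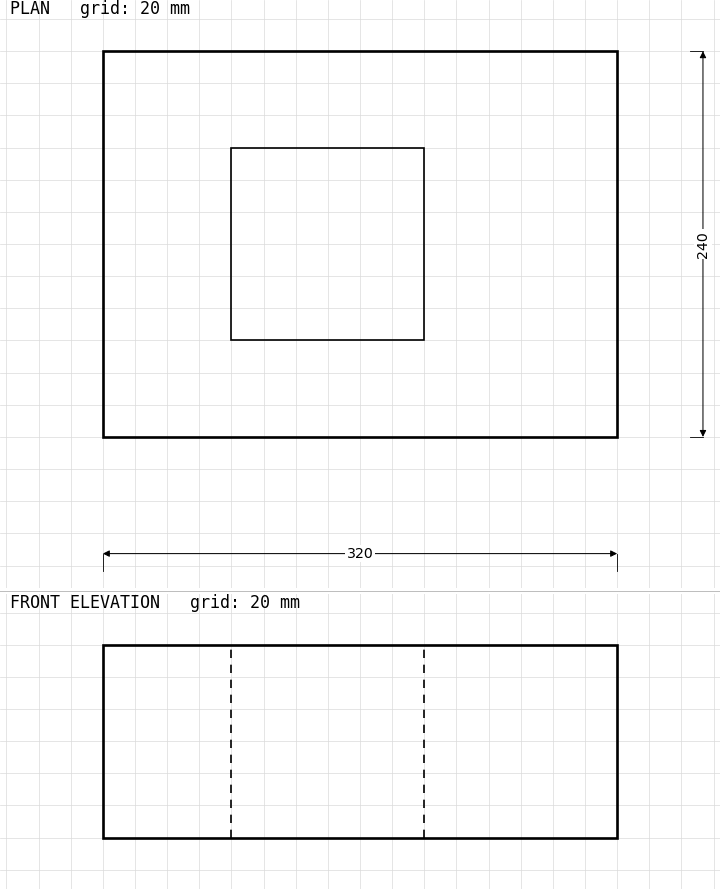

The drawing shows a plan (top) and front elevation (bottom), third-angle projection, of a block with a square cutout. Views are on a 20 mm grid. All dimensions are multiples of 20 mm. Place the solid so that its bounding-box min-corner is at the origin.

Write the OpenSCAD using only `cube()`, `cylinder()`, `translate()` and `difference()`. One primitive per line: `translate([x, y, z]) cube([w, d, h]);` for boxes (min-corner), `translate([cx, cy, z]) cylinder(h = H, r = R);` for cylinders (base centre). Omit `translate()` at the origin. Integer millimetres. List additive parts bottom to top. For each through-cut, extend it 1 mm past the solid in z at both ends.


difference() {
  cube([320, 240, 120]);
  translate([80, 60, -1]) cube([120, 120, 122]);
}


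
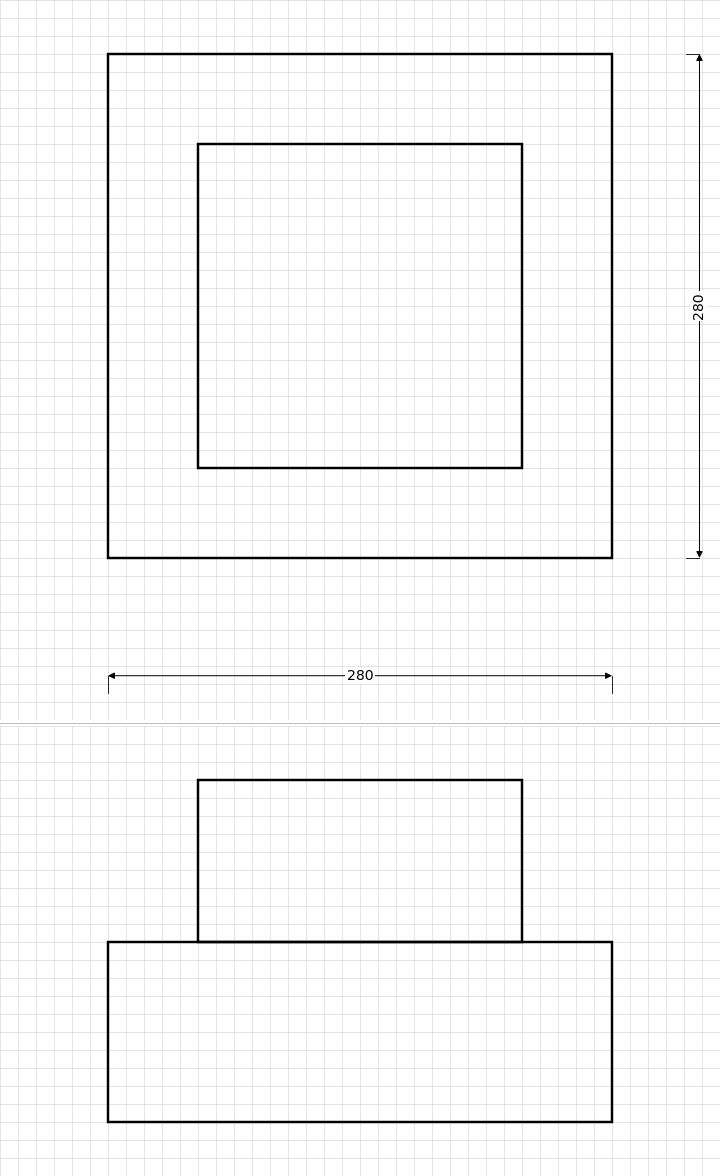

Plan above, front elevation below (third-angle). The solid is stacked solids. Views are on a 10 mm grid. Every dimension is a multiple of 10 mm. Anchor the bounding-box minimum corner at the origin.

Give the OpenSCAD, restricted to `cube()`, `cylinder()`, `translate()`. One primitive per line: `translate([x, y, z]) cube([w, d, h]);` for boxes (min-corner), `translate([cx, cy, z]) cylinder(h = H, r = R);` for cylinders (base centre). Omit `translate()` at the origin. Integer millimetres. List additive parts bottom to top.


cube([280, 280, 100]);
translate([50, 50, 100]) cube([180, 180, 90]);


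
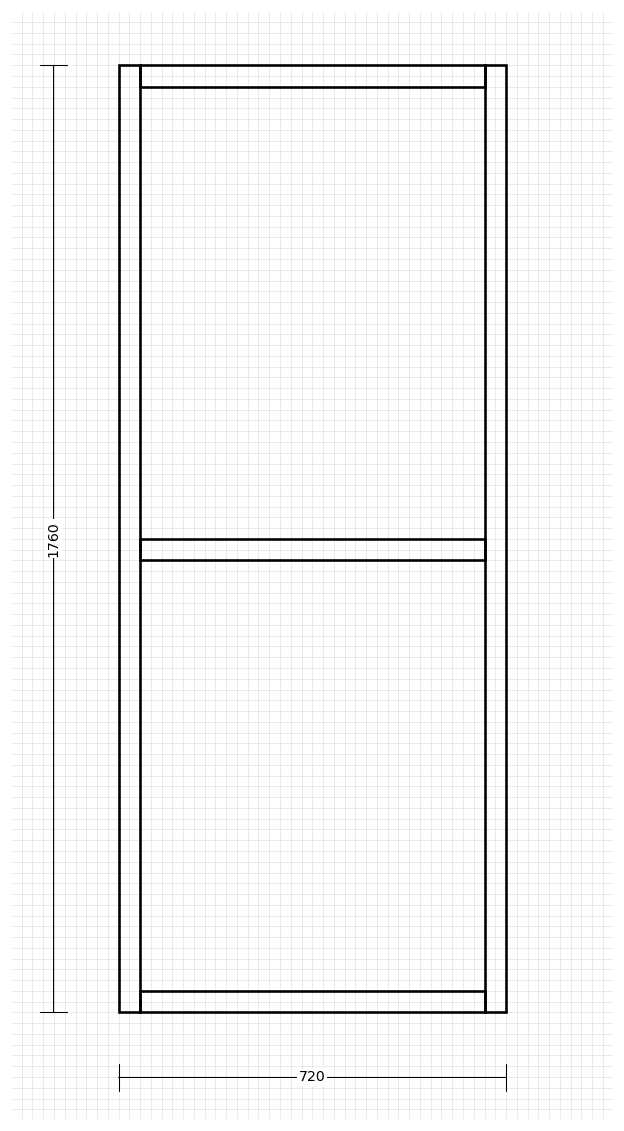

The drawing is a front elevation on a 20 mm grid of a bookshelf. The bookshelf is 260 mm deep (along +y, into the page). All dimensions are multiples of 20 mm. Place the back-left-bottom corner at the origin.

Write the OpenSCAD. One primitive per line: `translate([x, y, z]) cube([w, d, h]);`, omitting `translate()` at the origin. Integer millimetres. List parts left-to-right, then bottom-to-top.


cube([40, 260, 1760]);
translate([40, 0, 0]) cube([640, 260, 40]);
translate([40, 0, 840]) cube([640, 260, 40]);
translate([40, 0, 1720]) cube([640, 260, 40]);
translate([680, 0, 0]) cube([40, 260, 1760]);
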